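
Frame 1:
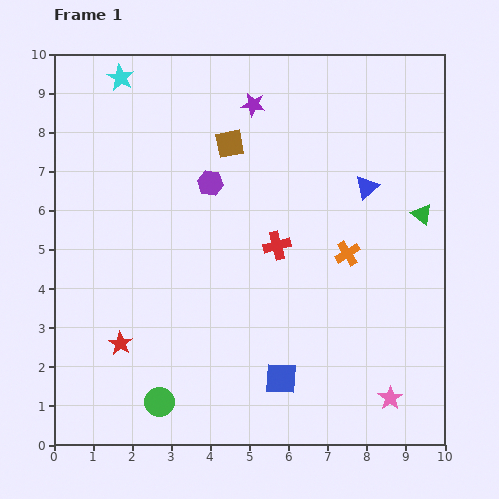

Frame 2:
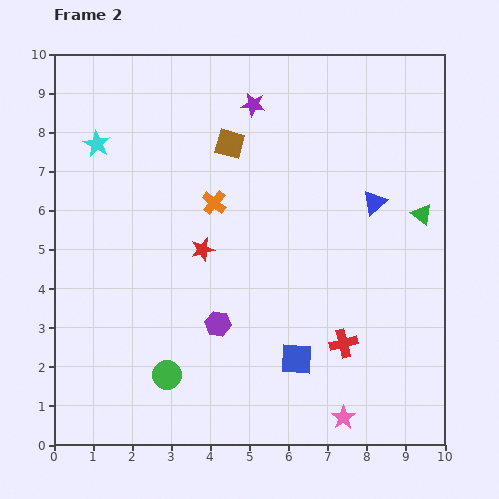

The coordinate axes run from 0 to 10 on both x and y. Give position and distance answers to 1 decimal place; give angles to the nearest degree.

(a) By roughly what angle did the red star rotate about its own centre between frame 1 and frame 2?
25° clockwise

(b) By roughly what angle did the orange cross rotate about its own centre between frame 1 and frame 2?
18° counter-clockwise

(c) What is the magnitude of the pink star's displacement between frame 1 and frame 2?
1.3

The pink star moved from (8.6, 1.2) to (7.4, 0.7), a distance of √(1.2² + 0.5²) ≈ 1.3.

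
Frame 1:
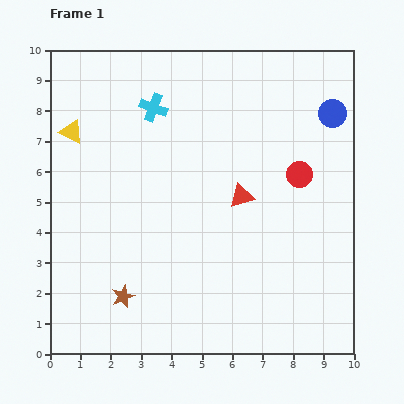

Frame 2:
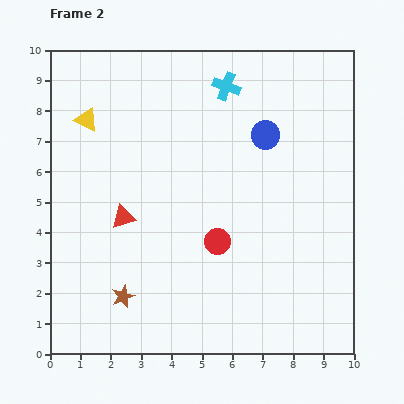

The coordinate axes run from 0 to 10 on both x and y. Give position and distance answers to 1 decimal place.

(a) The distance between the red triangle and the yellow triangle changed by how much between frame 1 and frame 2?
-2.6

Distance in frame 1: 6.0. Distance in frame 2: 3.4.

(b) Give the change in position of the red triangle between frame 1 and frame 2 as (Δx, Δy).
(-3.9, -0.7)

The red triangle was at (6.3, 5.2) in frame 1 and (2.4, 4.5) in frame 2.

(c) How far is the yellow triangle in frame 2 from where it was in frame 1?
0.6

The yellow triangle moved from (0.7, 7.3) to (1.2, 7.7), a distance of √(0.5² + 0.4²) ≈ 0.6.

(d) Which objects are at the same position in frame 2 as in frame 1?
the brown star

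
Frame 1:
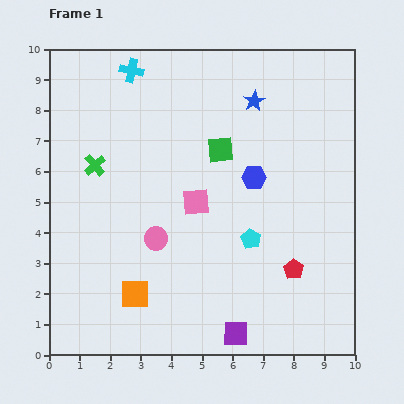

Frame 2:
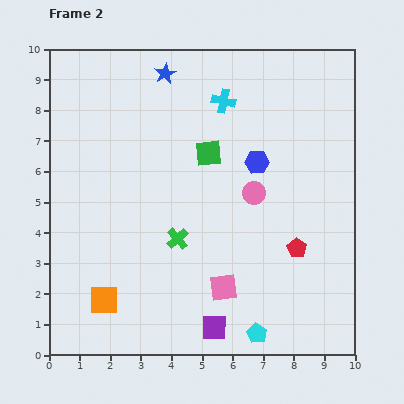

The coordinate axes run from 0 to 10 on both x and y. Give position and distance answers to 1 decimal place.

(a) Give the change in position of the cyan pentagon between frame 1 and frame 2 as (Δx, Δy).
(0.2, -3.1)

The cyan pentagon was at (6.6, 3.8) in frame 1 and (6.8, 0.7) in frame 2.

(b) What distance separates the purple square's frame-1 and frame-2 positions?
0.7

The purple square moved from (6.1, 0.7) to (5.4, 0.9), a distance of √(0.7² + 0.2²) ≈ 0.7.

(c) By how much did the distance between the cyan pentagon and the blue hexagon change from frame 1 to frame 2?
+3.6

Distance in frame 1: 2.0. Distance in frame 2: 5.6.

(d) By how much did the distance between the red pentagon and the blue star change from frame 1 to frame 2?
+1.4

Distance in frame 1: 5.7. Distance in frame 2: 7.1.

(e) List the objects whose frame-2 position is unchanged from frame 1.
none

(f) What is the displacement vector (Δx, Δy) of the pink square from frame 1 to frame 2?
(0.9, -2.8)

The pink square was at (4.8, 5.0) in frame 1 and (5.7, 2.2) in frame 2.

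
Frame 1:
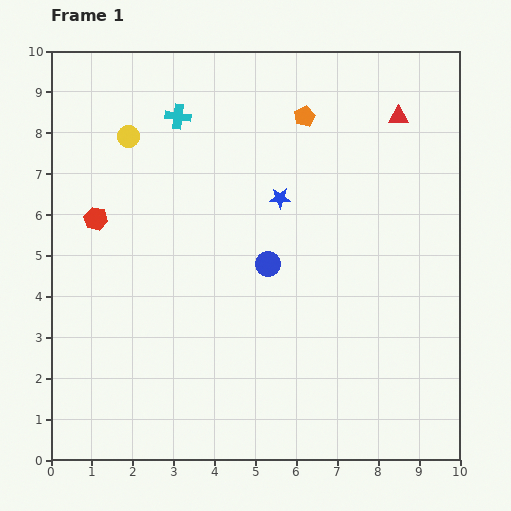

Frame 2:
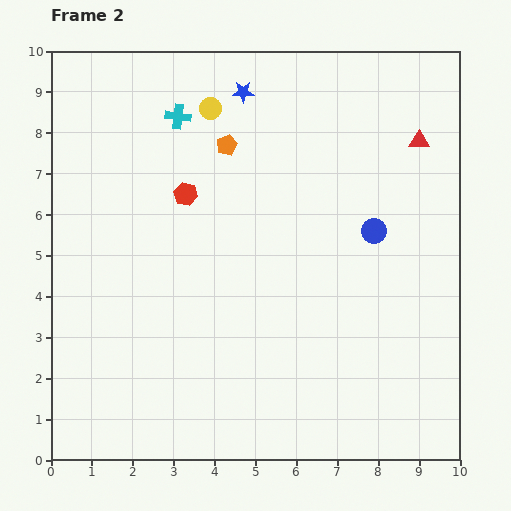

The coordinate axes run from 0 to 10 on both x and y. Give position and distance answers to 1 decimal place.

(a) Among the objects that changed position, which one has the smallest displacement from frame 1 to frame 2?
the red triangle

(moved 0.8)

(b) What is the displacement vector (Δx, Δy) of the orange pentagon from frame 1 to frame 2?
(-1.9, -0.7)

The orange pentagon was at (6.2, 8.4) in frame 1 and (4.3, 7.7) in frame 2.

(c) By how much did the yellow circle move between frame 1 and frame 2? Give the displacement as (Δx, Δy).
(2.0, 0.7)

The yellow circle was at (1.9, 7.9) in frame 1 and (3.9, 8.6) in frame 2.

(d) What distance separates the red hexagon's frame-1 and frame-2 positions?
2.3

The red hexagon moved from (1.1, 5.9) to (3.3, 6.5), a distance of √(2.2² + 0.6²) ≈ 2.3.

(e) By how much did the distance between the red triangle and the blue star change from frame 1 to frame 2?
+1.0

Distance in frame 1: 3.5. Distance in frame 2: 4.5.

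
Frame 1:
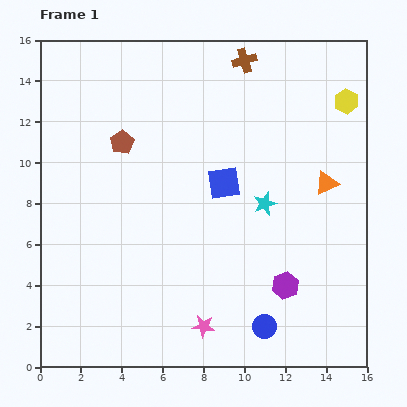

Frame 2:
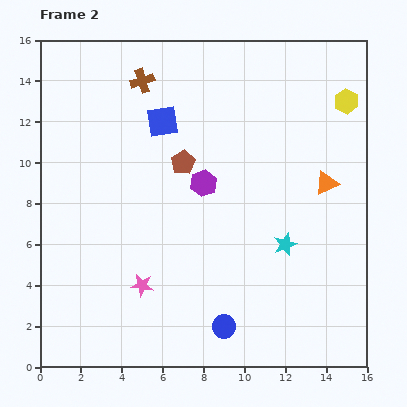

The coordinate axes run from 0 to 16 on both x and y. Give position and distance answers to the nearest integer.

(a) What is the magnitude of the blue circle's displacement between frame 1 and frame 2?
2

The blue circle moved from (11, 2) to (9, 2), a distance of √(2² + 0²) ≈ 2.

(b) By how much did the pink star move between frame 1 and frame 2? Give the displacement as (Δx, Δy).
(-3, 2)

The pink star was at (8, 2) in frame 1 and (5, 4) in frame 2.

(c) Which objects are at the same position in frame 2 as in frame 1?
the yellow hexagon, the orange triangle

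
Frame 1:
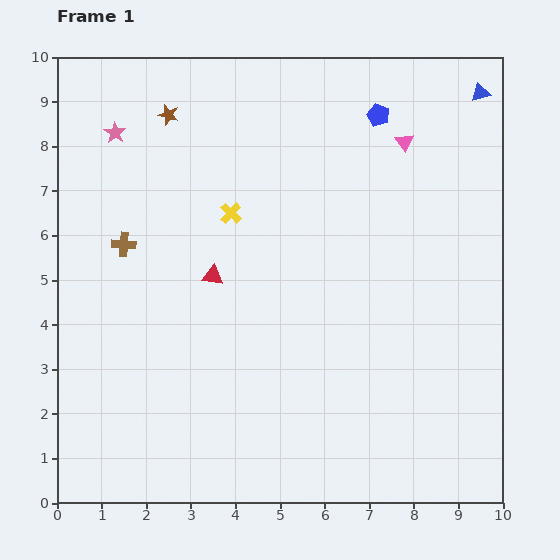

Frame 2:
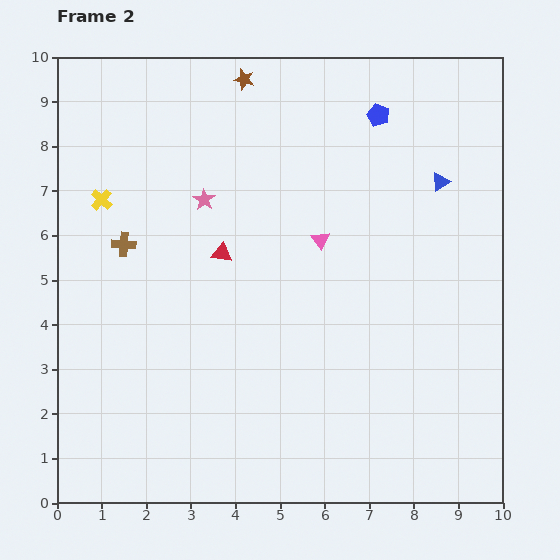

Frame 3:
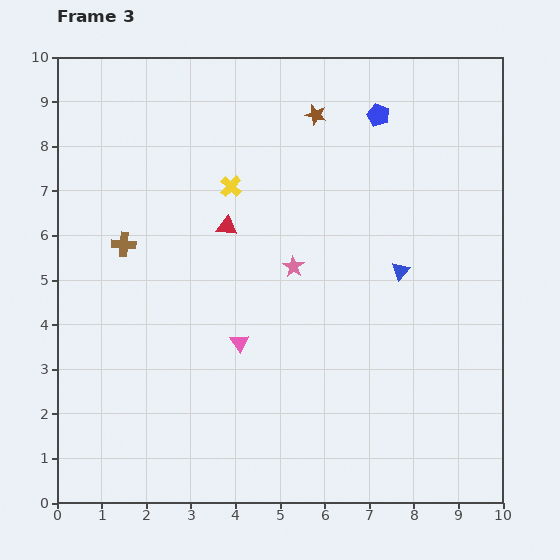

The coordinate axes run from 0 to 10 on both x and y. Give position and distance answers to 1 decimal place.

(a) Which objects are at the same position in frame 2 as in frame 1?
the brown cross, the blue pentagon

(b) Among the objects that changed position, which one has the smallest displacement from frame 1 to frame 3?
the yellow cross

(moved 0.6)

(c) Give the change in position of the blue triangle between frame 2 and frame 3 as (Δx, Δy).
(-0.9, -2.0)

The blue triangle was at (8.6, 7.2) in frame 2 and (7.7, 5.2) in frame 3.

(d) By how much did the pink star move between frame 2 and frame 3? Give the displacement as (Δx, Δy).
(2.0, -1.5)

The pink star was at (3.3, 6.8) in frame 2 and (5.3, 5.3) in frame 3.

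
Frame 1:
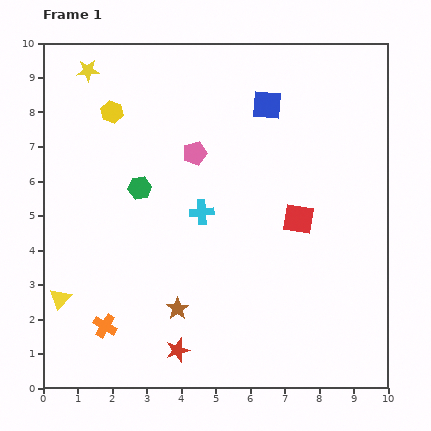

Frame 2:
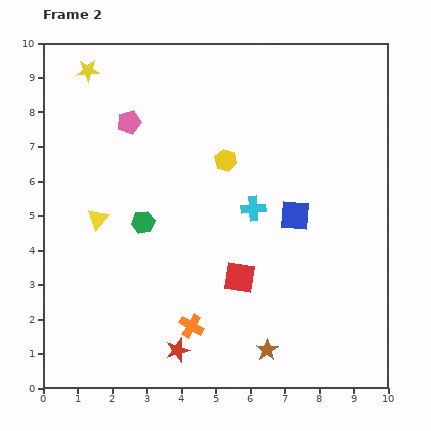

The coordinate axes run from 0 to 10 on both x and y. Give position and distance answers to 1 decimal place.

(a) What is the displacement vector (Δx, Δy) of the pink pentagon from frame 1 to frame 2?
(-1.9, 0.9)

The pink pentagon was at (4.4, 6.8) in frame 1 and (2.5, 7.7) in frame 2.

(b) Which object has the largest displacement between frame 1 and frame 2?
the yellow hexagon

(moved 3.6; next 3.3)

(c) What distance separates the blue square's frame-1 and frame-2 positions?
3.3

The blue square moved from (6.5, 8.2) to (7.3, 5.0), a distance of √(0.8² + 3.2²) ≈ 3.3.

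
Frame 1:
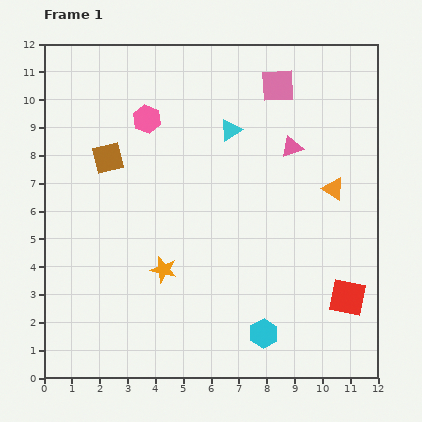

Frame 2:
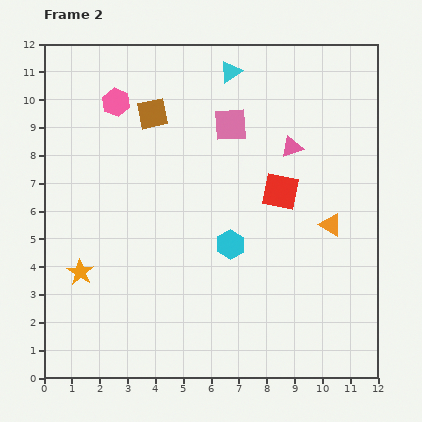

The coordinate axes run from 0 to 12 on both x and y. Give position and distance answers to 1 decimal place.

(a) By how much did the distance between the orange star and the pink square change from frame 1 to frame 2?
-0.2

Distance in frame 1: 7.8. Distance in frame 2: 7.6.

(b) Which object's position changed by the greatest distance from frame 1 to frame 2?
the red square

(moved 4.5; next 3.4)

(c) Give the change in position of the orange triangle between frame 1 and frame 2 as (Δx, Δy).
(-0.1, -1.3)

The orange triangle was at (10.4, 6.8) in frame 1 and (10.3, 5.5) in frame 2.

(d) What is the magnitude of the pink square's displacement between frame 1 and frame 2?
2.2

The pink square moved from (8.4, 10.5) to (6.7, 9.1), a distance of √(1.7² + 1.4²) ≈ 2.2.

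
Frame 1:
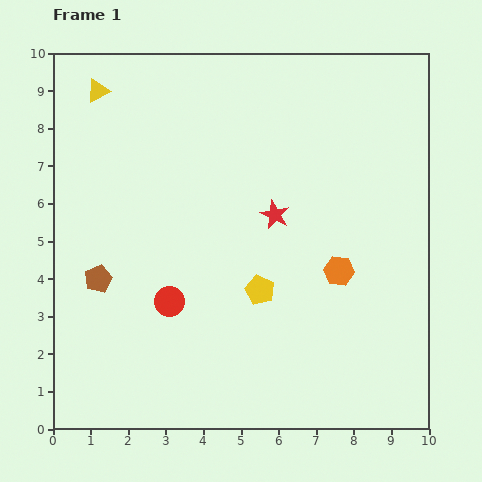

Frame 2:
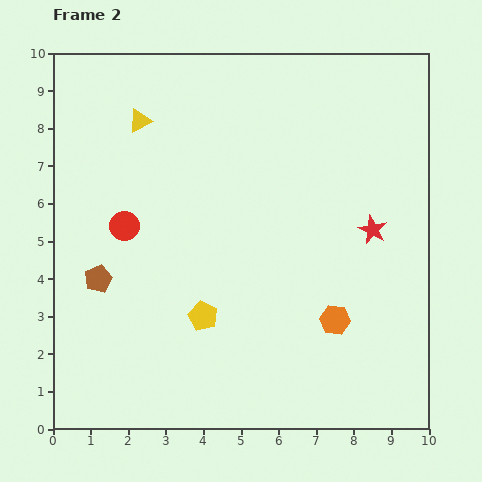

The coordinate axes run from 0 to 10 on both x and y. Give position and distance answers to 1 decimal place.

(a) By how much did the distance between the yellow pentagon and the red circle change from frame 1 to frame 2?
+0.8

Distance in frame 1: 2.4. Distance in frame 2: 3.2.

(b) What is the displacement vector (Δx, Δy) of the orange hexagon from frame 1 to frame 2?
(-0.1, -1.3)

The orange hexagon was at (7.6, 4.2) in frame 1 and (7.5, 2.9) in frame 2.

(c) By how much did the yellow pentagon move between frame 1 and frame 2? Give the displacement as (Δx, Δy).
(-1.5, -0.7)

The yellow pentagon was at (5.5, 3.7) in frame 1 and (4.0, 3.0) in frame 2.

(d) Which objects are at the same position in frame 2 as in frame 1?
the brown pentagon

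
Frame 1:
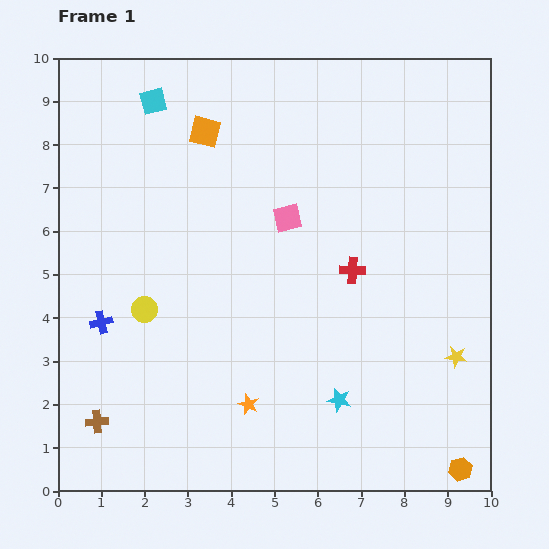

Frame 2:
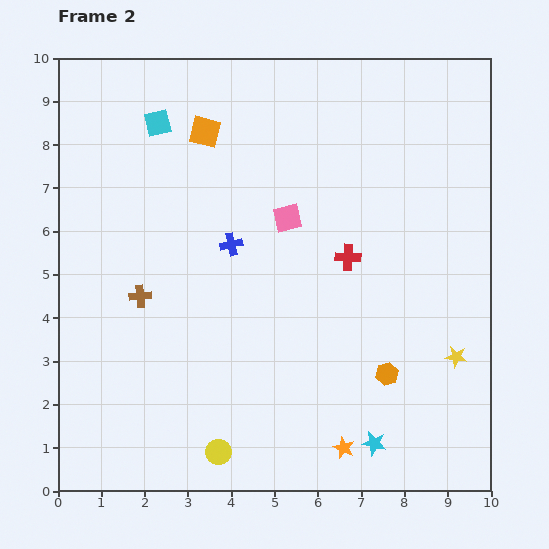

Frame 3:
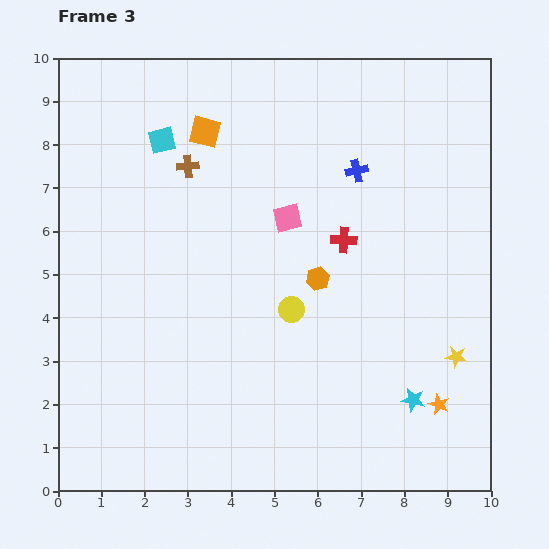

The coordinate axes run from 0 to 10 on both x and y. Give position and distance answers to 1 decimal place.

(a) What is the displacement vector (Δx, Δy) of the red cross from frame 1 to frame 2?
(-0.1, 0.3)

The red cross was at (6.8, 5.1) in frame 1 and (6.7, 5.4) in frame 2.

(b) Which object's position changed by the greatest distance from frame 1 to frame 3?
the blue cross

(moved 6.9; next 6.3)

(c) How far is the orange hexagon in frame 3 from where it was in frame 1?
5.5

The orange hexagon moved from (9.3, 0.5) to (6.0, 4.9), a distance of √(3.3² + 4.4²) ≈ 5.5.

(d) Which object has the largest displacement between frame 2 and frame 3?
the yellow circle

(moved 3.7; next 3.4)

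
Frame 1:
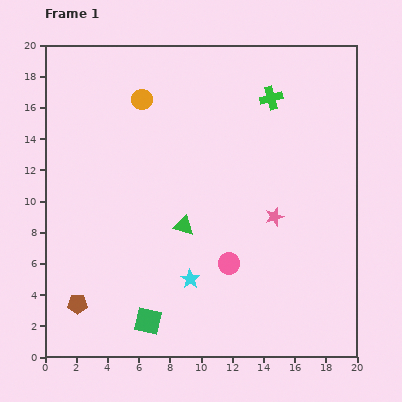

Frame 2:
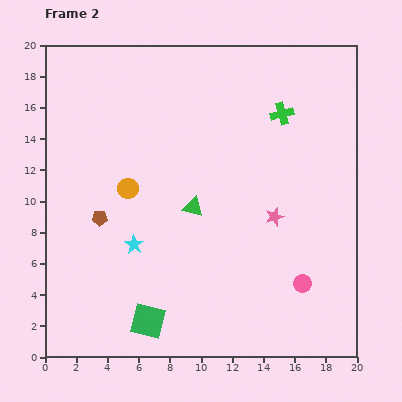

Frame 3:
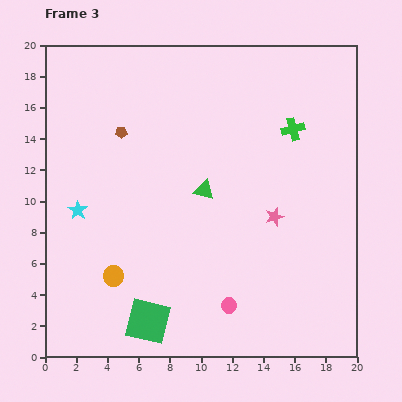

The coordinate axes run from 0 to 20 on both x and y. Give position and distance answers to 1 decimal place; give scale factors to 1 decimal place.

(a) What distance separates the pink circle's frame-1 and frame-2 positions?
4.9

The pink circle moved from (11.8, 6.0) to (16.5, 4.7), a distance of √(4.7² + 1.3²) ≈ 4.9.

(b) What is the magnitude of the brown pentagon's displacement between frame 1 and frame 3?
11.4

The brown pentagon moved from (2.1, 3.4) to (4.9, 14.4), a distance of √(2.8² + 11.0²) ≈ 11.4.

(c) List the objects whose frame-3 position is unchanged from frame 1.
the green square, the pink star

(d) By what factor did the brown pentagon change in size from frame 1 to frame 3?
0.6×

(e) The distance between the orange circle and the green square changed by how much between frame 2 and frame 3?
-5.0

Distance in frame 2: 8.6. Distance in frame 3: 3.6.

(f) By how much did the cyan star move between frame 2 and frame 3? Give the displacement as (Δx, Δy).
(-3.6, 2.2)

The cyan star was at (5.7, 7.2) in frame 2 and (2.1, 9.4) in frame 3.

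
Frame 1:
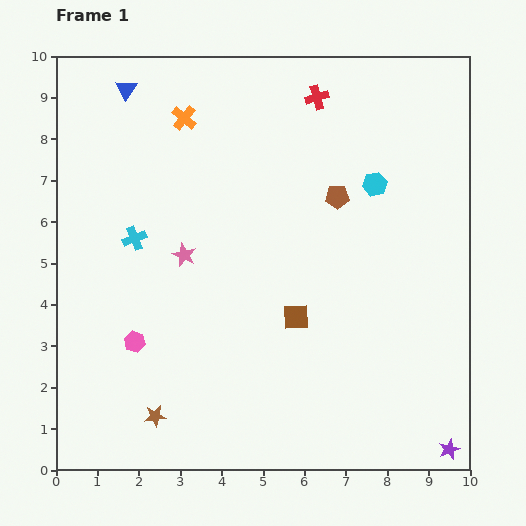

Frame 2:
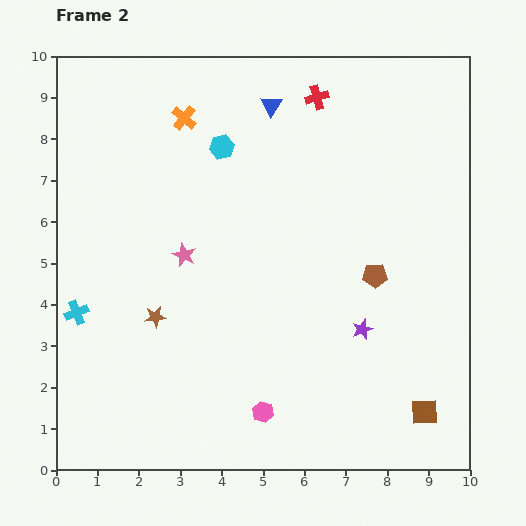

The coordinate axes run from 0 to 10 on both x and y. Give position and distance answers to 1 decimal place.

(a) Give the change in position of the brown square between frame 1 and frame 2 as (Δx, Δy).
(3.1, -2.3)

The brown square was at (5.8, 3.7) in frame 1 and (8.9, 1.4) in frame 2.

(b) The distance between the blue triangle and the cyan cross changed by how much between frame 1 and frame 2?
+3.3

Distance in frame 1: 3.6. Distance in frame 2: 6.9.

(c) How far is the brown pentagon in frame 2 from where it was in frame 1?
2.1

The brown pentagon moved from (6.8, 6.6) to (7.7, 4.7), a distance of √(0.9² + 1.9²) ≈ 2.1.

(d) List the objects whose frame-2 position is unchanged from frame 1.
the red cross, the pink star, the orange cross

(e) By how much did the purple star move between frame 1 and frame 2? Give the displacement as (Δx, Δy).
(-2.1, 2.9)

The purple star was at (9.5, 0.5) in frame 1 and (7.4, 3.4) in frame 2.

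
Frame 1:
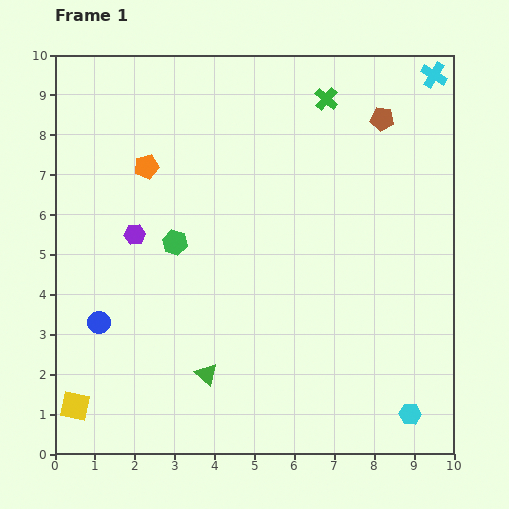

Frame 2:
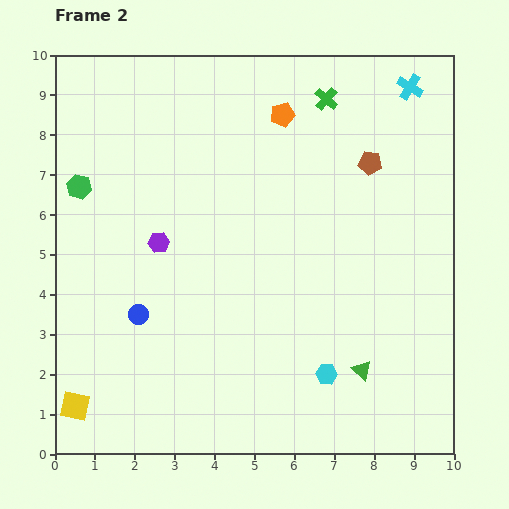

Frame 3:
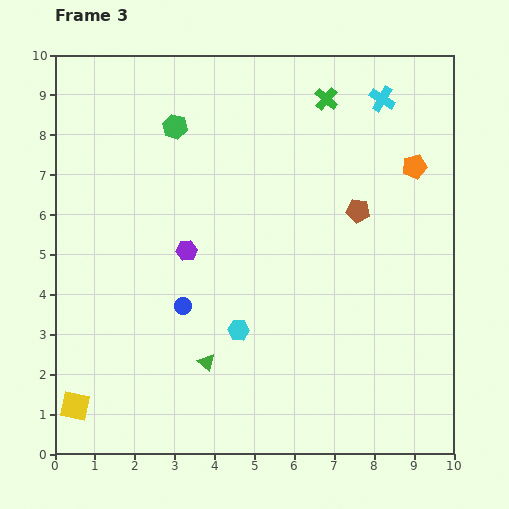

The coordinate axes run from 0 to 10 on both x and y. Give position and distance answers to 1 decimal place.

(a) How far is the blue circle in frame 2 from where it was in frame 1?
1.0

The blue circle moved from (1.1, 3.3) to (2.1, 3.5), a distance of √(1.0² + 0.2²) ≈ 1.0.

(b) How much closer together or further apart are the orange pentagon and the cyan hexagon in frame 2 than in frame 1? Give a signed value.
-2.5

Distance in frame 1: 9.1. Distance in frame 2: 6.6.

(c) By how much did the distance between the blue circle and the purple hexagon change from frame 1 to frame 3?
-1.0

Distance in frame 1: 2.4. Distance in frame 3: 1.4.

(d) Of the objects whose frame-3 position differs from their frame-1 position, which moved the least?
the green triangle

(moved 0.3)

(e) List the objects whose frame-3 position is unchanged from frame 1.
the yellow square, the green cross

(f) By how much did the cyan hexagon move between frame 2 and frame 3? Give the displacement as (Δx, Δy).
(-2.2, 1.1)

The cyan hexagon was at (6.8, 2.0) in frame 2 and (4.6, 3.1) in frame 3.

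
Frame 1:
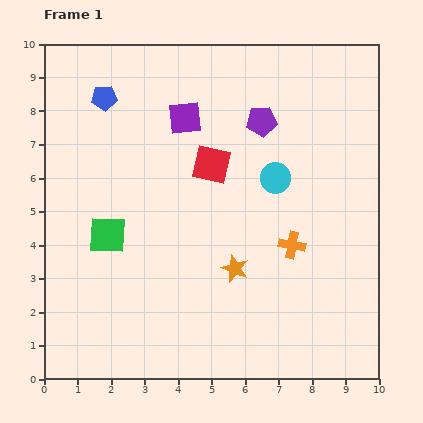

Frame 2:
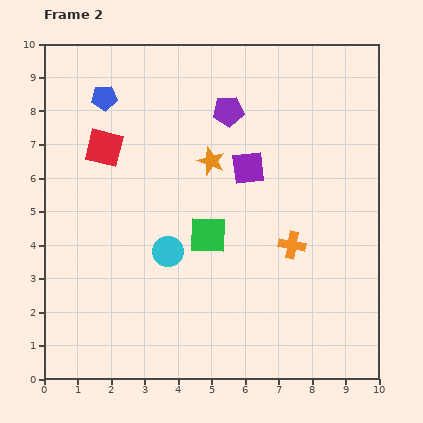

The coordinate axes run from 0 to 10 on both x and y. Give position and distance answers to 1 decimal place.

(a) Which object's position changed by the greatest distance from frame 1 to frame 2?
the cyan circle

(moved 3.9; next 3.3)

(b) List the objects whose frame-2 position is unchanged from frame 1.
the blue pentagon, the orange cross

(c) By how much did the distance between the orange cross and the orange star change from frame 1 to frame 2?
+1.7

Distance in frame 1: 1.8. Distance in frame 2: 3.5.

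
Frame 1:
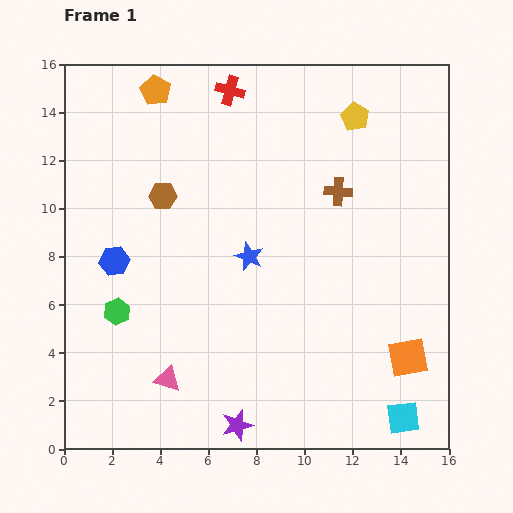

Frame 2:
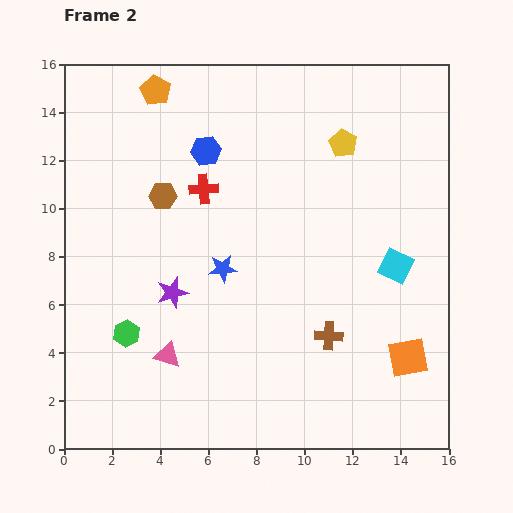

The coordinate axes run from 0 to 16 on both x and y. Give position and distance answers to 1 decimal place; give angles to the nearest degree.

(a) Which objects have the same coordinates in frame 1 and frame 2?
the brown hexagon, the orange pentagon, the orange square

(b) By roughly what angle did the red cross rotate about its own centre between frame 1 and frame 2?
20° counter-clockwise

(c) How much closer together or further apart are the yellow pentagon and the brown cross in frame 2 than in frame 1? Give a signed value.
+4.8

Distance in frame 1: 3.2. Distance in frame 2: 8.0.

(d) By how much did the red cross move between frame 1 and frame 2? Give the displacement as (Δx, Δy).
(-1.1, -4.1)

The red cross was at (6.9, 14.9) in frame 1 and (5.8, 10.8) in frame 2.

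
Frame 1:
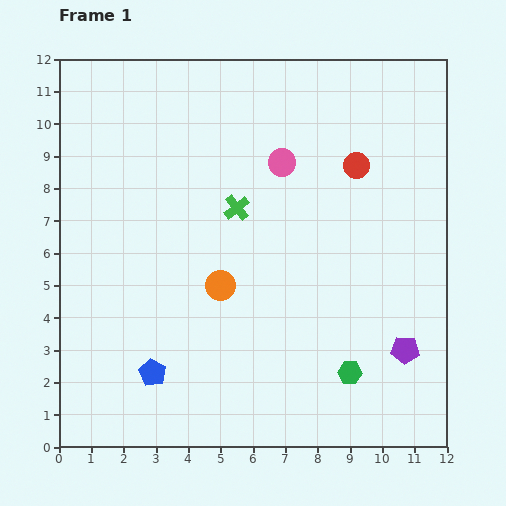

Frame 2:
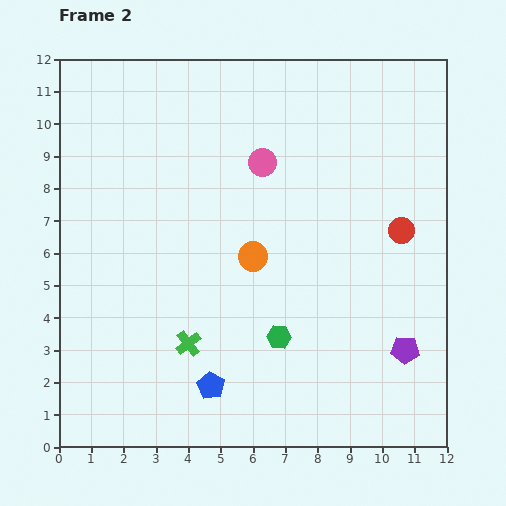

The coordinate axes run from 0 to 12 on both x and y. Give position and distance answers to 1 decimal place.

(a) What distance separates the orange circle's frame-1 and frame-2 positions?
1.3

The orange circle moved from (5.0, 5.0) to (6.0, 5.9), a distance of √(1.0² + 0.9²) ≈ 1.3.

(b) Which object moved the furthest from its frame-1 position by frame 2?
the green cross

(moved 4.5; next 2.5)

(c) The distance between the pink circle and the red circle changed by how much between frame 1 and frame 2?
+2.5

Distance in frame 1: 2.3. Distance in frame 2: 4.8.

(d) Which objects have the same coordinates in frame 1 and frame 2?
the purple pentagon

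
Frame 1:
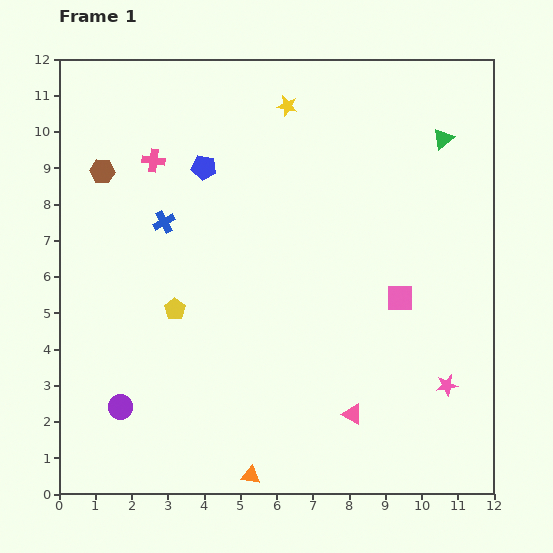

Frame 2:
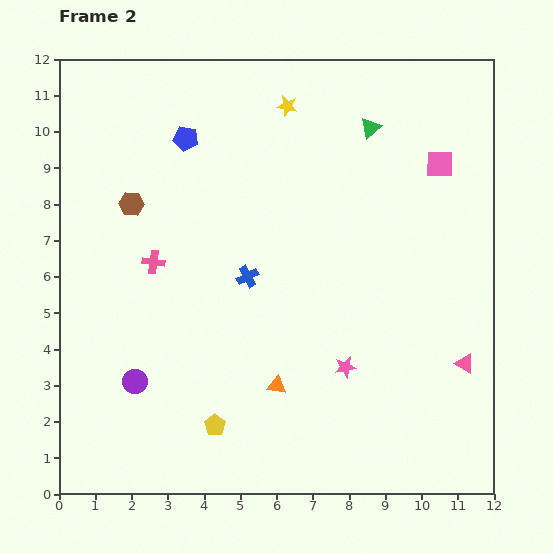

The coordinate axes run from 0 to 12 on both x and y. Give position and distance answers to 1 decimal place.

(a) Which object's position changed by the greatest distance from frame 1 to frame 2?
the pink square

(moved 3.9; next 3.4)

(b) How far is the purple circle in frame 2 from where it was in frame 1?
0.8

The purple circle moved from (1.7, 2.4) to (2.1, 3.1), a distance of √(0.4² + 0.7²) ≈ 0.8.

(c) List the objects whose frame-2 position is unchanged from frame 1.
the yellow star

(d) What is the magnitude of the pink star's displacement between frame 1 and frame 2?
2.8

The pink star moved from (10.7, 3.0) to (7.9, 3.5), a distance of √(2.8² + 0.5²) ≈ 2.8.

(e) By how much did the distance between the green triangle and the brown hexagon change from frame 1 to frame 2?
-2.5

Distance in frame 1: 9.4. Distance in frame 2: 6.9.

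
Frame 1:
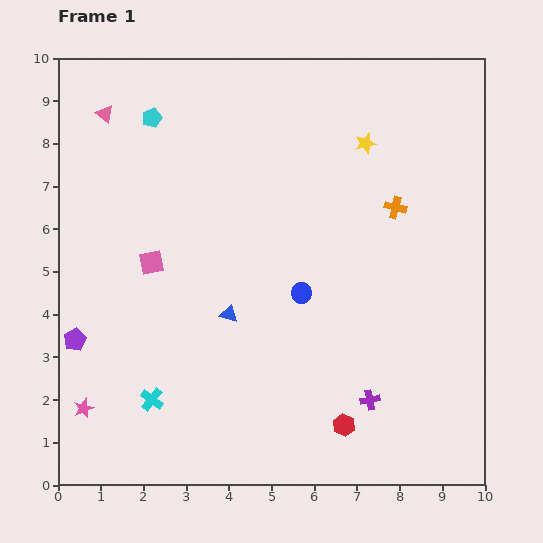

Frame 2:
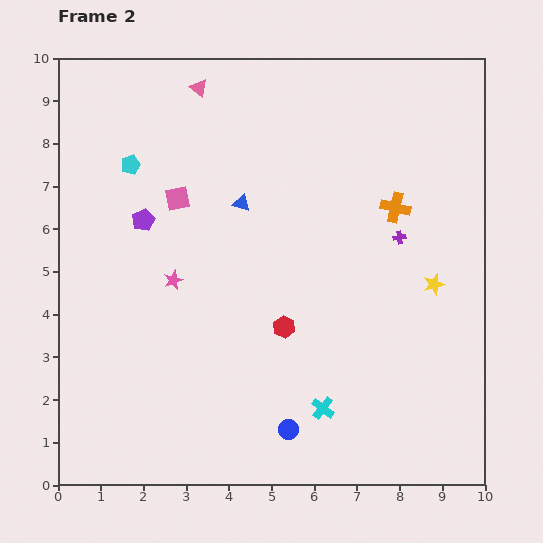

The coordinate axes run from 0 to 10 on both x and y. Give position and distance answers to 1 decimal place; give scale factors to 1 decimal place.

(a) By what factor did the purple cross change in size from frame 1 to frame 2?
0.7×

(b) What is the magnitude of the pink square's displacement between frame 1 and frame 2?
1.6

The pink square moved from (2.2, 5.2) to (2.8, 6.7), a distance of √(0.6² + 1.5²) ≈ 1.6.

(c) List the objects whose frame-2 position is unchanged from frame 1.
the orange cross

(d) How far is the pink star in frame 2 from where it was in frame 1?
3.7

The pink star moved from (0.6, 1.8) to (2.7, 4.8), a distance of √(2.1² + 3.0²) ≈ 3.7.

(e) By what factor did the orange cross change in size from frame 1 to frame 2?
1.3×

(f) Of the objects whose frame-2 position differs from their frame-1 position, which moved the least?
the cyan pentagon

(moved 1.2)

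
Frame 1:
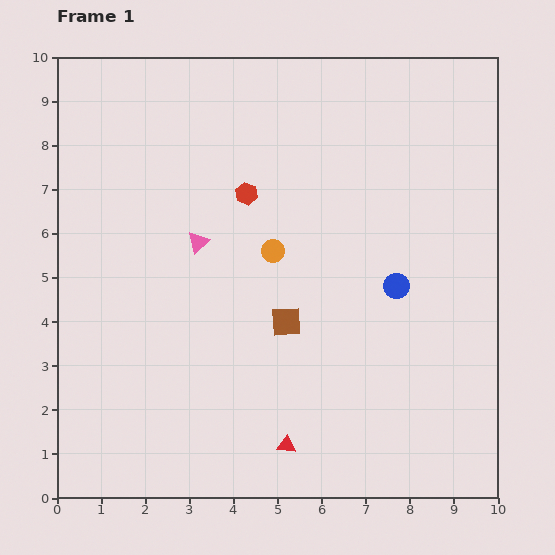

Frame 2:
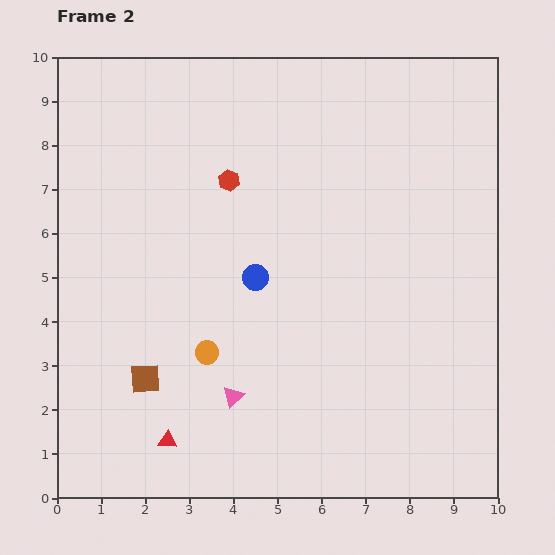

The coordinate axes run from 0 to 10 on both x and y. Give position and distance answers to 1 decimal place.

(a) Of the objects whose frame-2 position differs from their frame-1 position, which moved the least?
the red hexagon

(moved 0.5)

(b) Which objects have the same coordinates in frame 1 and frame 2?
none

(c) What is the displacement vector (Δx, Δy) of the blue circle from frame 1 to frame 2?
(-3.2, 0.2)

The blue circle was at (7.7, 4.8) in frame 1 and (4.5, 5.0) in frame 2.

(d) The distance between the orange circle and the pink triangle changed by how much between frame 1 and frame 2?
-0.5

Distance in frame 1: 1.7. Distance in frame 2: 1.2.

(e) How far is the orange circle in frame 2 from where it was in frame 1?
2.7

The orange circle moved from (4.9, 5.6) to (3.4, 3.3), a distance of √(1.5² + 2.3²) ≈ 2.7.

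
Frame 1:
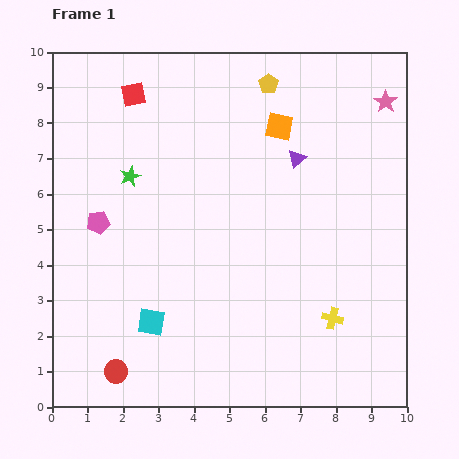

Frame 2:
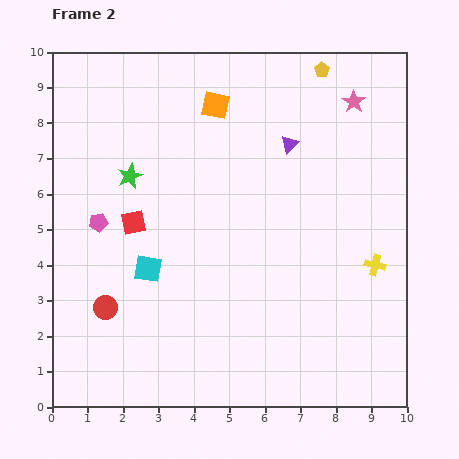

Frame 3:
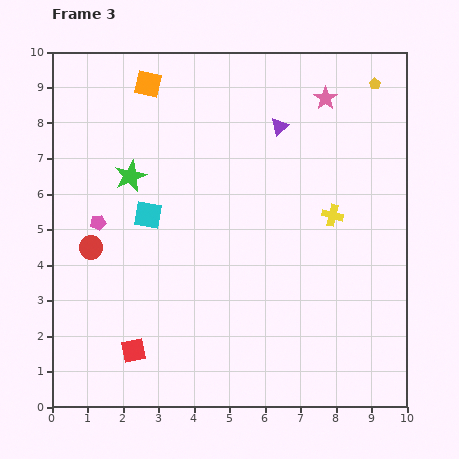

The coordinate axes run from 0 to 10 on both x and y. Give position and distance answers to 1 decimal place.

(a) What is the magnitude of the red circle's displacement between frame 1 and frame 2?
1.8

The red circle moved from (1.8, 1.0) to (1.5, 2.8), a distance of √(0.3² + 1.8²) ≈ 1.8.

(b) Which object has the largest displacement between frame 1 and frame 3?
the red square

(moved 7.2; next 3.9)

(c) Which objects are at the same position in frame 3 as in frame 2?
the pink pentagon, the green star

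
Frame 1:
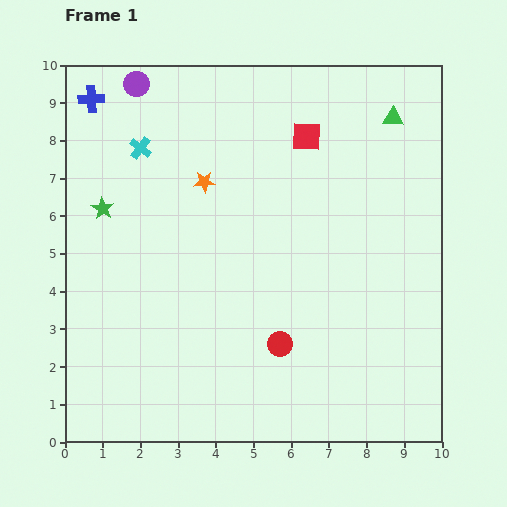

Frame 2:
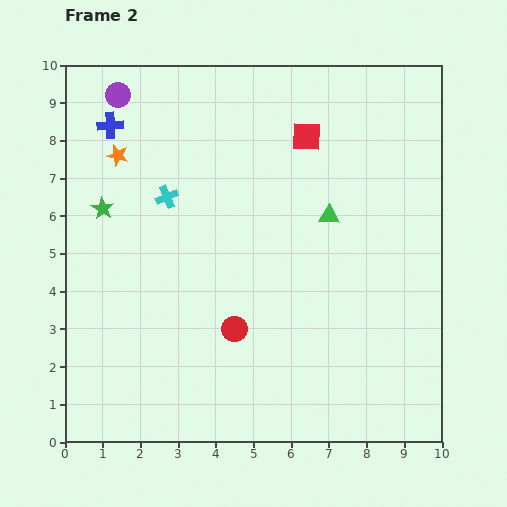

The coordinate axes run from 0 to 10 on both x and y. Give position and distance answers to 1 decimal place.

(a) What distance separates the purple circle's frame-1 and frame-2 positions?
0.6

The purple circle moved from (1.9, 9.5) to (1.4, 9.2), a distance of √(0.5² + 0.3²) ≈ 0.6.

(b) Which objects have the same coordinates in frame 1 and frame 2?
the red square, the green star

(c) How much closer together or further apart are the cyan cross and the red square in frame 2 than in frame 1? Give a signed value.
-0.4

Distance in frame 1: 4.4. Distance in frame 2: 4.0.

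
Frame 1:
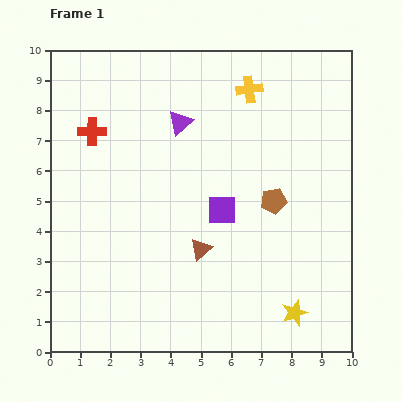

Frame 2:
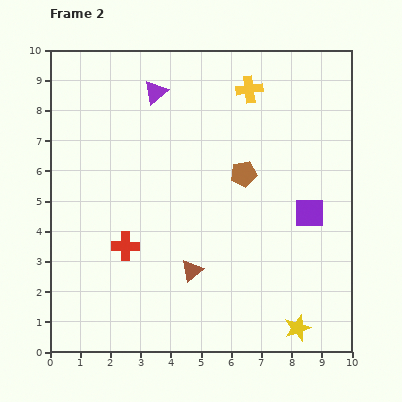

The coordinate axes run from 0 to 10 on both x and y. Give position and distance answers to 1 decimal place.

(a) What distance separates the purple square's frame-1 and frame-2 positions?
2.9

The purple square moved from (5.7, 4.7) to (8.6, 4.6), a distance of √(2.9² + 0.1²) ≈ 2.9.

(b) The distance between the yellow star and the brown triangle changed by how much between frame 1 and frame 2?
+0.3

Distance in frame 1: 3.7. Distance in frame 2: 4.0.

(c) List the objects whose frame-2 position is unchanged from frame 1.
the yellow cross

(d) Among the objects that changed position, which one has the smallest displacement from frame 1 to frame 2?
the yellow star

(moved 0.5)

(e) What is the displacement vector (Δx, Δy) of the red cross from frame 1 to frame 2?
(1.1, -3.8)

The red cross was at (1.4, 7.3) in frame 1 and (2.5, 3.5) in frame 2.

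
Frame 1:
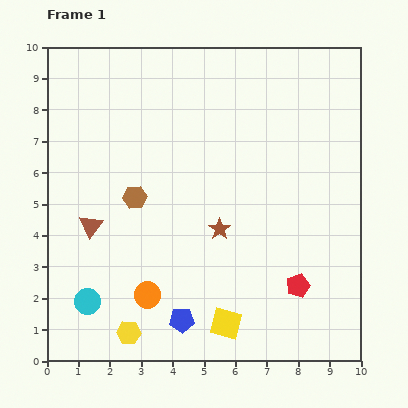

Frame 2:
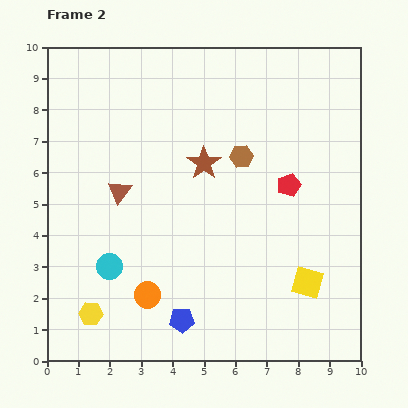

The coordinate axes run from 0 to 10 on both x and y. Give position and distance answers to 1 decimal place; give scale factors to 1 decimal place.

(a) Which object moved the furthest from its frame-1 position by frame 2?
the brown hexagon

(moved 3.6; next 3.2)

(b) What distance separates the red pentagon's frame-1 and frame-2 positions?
3.2

The red pentagon moved from (8.0, 2.4) to (7.7, 5.6), a distance of √(0.3² + 3.2²) ≈ 3.2.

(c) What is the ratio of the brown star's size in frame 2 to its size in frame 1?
1.5×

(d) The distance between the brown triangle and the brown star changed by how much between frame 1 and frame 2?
-1.3

Distance in frame 1: 4.1. Distance in frame 2: 2.8.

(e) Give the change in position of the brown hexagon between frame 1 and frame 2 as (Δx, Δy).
(3.4, 1.3)

The brown hexagon was at (2.8, 5.2) in frame 1 and (6.2, 6.5) in frame 2.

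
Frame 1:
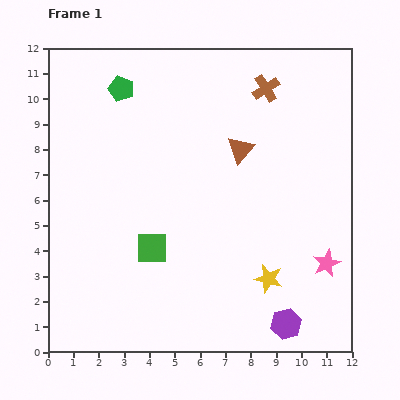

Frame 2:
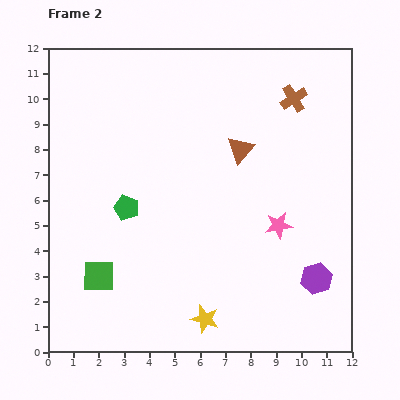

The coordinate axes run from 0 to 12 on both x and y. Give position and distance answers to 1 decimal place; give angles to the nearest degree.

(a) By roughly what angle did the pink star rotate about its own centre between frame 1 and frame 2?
15° clockwise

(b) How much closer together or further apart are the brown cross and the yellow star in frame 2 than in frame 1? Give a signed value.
+1.9

Distance in frame 1: 7.5. Distance in frame 2: 9.4.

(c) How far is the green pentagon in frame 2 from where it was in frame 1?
4.7

The green pentagon moved from (2.9, 10.4) to (3.1, 5.7), a distance of √(0.2² + 4.7²) ≈ 4.7.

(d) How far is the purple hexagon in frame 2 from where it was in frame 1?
2.2

The purple hexagon moved from (9.4, 1.1) to (10.6, 2.9), a distance of √(1.2² + 1.8²) ≈ 2.2.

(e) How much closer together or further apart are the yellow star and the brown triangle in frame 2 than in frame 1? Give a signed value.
+1.6

Distance in frame 1: 5.2. Distance in frame 2: 6.8.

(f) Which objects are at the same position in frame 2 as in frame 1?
the brown triangle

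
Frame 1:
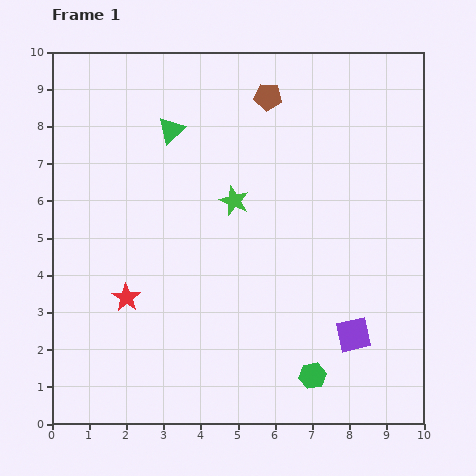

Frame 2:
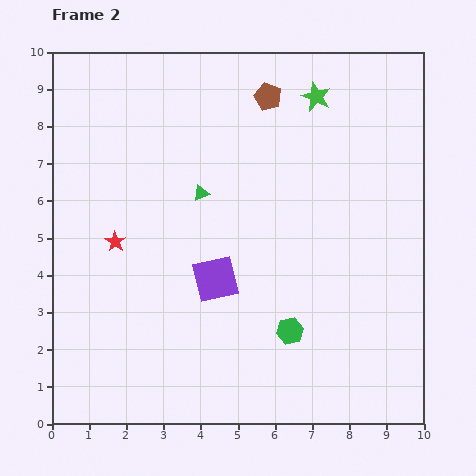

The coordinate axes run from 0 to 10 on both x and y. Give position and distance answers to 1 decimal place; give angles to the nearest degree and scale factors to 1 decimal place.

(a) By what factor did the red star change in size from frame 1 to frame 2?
0.7×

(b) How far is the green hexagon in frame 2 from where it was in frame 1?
1.3

The green hexagon moved from (7.0, 1.3) to (6.4, 2.5), a distance of √(0.6² + 1.2²) ≈ 1.3.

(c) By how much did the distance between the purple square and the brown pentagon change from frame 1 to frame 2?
-1.7

Distance in frame 1: 6.8. Distance in frame 2: 5.1.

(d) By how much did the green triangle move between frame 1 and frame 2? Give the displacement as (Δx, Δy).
(0.8, -1.7)

The green triangle was at (3.2, 7.9) in frame 1 and (4.0, 6.2) in frame 2.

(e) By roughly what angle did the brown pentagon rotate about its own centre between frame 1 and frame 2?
17° clockwise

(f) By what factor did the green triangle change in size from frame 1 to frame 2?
0.6×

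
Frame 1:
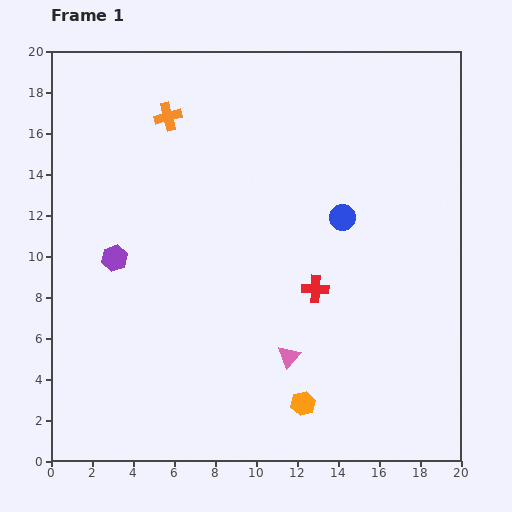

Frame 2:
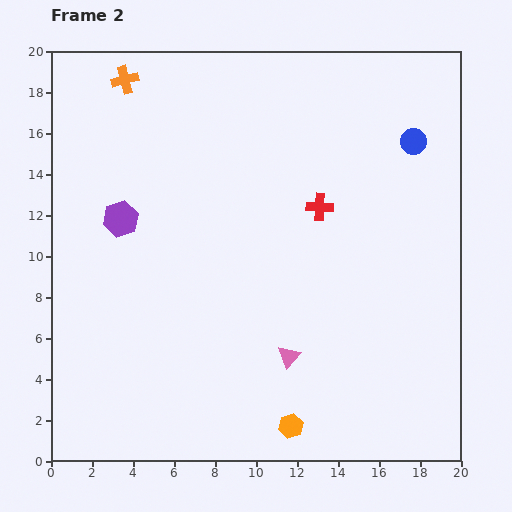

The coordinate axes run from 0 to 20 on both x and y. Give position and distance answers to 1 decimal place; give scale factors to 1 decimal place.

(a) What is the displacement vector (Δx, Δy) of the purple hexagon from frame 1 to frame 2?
(0.3, 1.9)

The purple hexagon was at (3.1, 9.9) in frame 1 and (3.4, 11.8) in frame 2.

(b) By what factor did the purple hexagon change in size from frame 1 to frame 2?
1.4×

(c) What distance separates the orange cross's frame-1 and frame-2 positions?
2.8

The orange cross moved from (5.7, 16.8) to (3.6, 18.6), a distance of √(2.1² + 1.8²) ≈ 2.8.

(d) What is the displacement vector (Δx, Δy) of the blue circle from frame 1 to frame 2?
(3.5, 3.7)

The blue circle was at (14.2, 11.9) in frame 1 and (17.7, 15.6) in frame 2.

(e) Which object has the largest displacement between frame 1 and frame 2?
the blue circle

(moved 5.1; next 4.0)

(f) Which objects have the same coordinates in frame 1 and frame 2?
the pink triangle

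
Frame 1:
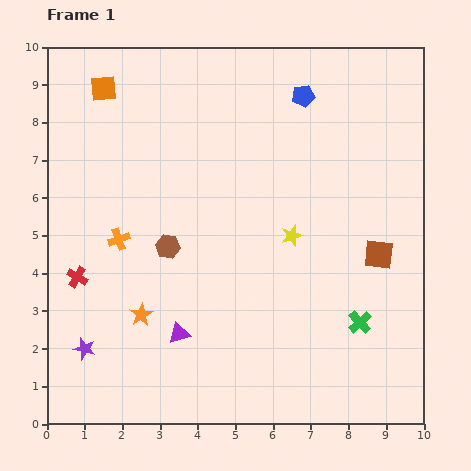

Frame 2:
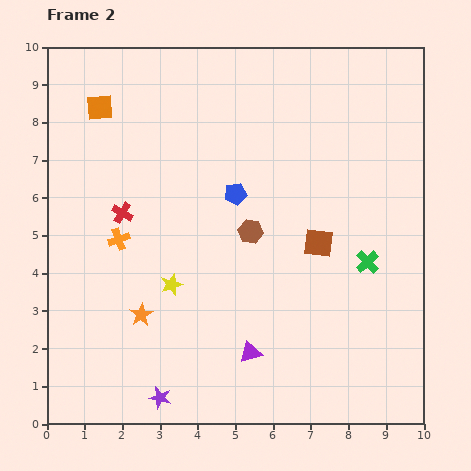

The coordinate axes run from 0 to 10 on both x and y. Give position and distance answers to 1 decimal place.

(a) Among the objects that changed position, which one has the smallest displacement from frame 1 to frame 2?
the orange square

(moved 0.5)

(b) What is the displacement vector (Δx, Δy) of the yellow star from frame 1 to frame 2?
(-3.2, -1.3)

The yellow star was at (6.5, 5.0) in frame 1 and (3.3, 3.7) in frame 2.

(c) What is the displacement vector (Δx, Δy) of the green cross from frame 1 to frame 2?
(0.2, 1.6)

The green cross was at (8.3, 2.7) in frame 1 and (8.5, 4.3) in frame 2.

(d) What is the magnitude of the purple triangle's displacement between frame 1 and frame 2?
2.0

The purple triangle moved from (3.5, 2.4) to (5.4, 1.9), a distance of √(1.9² + 0.5²) ≈ 2.0.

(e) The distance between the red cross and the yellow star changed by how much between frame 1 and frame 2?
-3.5

Distance in frame 1: 5.8. Distance in frame 2: 2.3.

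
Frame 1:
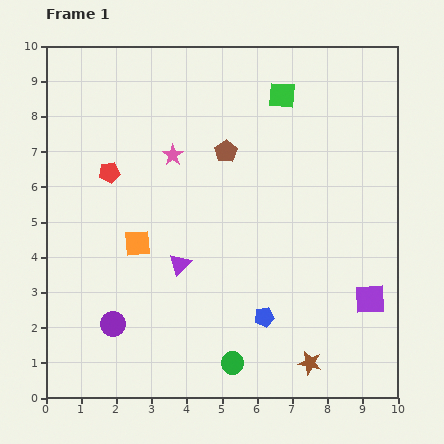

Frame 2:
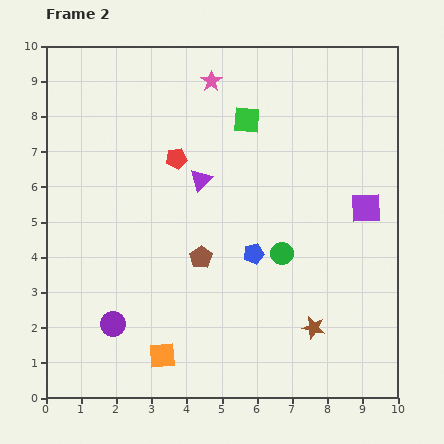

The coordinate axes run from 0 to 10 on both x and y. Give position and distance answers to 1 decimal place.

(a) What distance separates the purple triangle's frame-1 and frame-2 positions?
2.5

The purple triangle moved from (3.8, 3.8) to (4.4, 6.2), a distance of √(0.6² + 2.4²) ≈ 2.5.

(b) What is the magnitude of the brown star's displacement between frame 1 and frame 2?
1.0

The brown star moved from (7.5, 1.0) to (7.6, 2.0), a distance of √(0.1² + 1.0²) ≈ 1.0.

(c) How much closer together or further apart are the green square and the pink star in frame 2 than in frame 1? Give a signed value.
-2.0

Distance in frame 1: 3.5. Distance in frame 2: 1.5.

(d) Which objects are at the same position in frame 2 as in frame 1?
the purple circle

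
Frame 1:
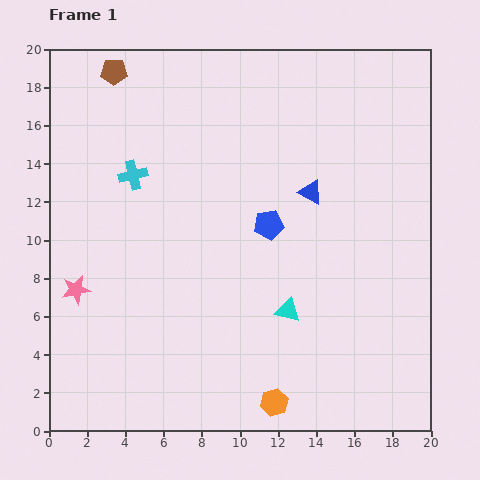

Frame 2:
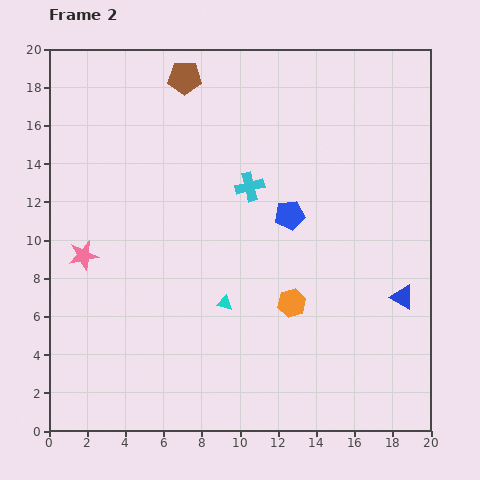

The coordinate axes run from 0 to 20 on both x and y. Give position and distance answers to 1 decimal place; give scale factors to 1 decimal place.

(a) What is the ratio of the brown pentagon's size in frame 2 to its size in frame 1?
1.3×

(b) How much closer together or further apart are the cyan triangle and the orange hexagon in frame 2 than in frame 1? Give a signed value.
-1.4

Distance in frame 1: 4.9. Distance in frame 2: 3.5.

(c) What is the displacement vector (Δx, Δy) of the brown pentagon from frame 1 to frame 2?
(3.7, -0.3)

The brown pentagon was at (3.4, 18.8) in frame 1 and (7.1, 18.5) in frame 2.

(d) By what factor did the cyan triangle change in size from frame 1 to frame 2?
0.6×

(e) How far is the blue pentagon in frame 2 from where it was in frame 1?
1.2

The blue pentagon moved from (11.5, 10.8) to (12.6, 11.3), a distance of √(1.1² + 0.5²) ≈ 1.2.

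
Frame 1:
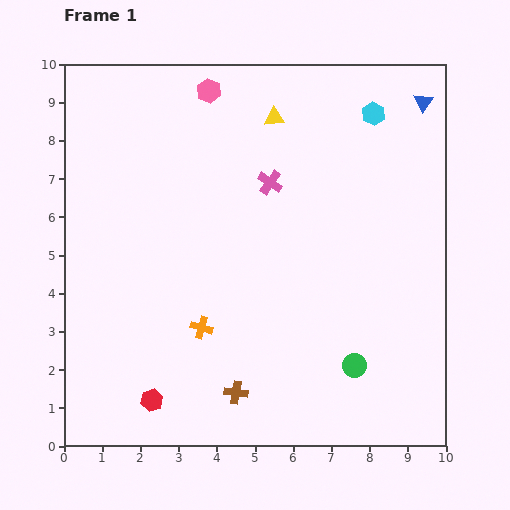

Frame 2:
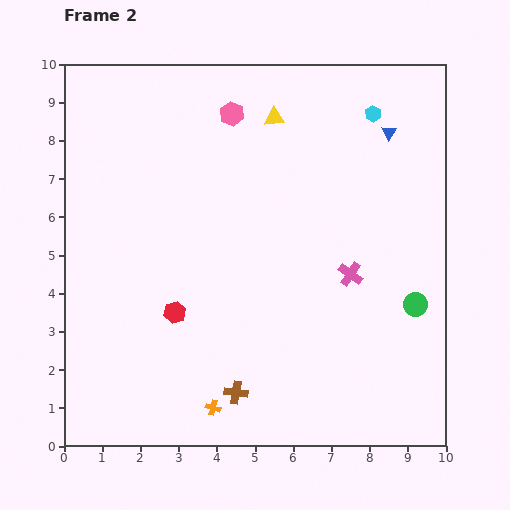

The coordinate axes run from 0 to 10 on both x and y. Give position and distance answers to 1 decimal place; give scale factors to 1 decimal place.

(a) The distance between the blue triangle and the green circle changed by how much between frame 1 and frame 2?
-2.5

Distance in frame 1: 7.1. Distance in frame 2: 4.6.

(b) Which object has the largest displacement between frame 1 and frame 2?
the pink cross

(moved 3.2; next 2.4)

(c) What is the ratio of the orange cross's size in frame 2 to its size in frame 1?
0.7×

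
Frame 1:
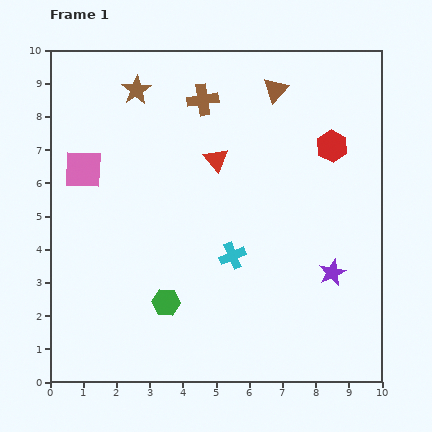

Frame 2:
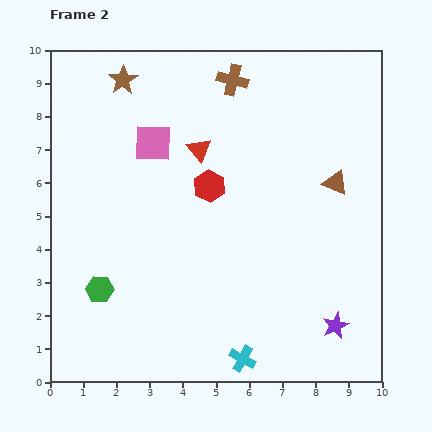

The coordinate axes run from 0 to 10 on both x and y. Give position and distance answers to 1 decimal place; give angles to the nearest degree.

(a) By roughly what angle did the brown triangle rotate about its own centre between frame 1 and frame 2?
49° counter-clockwise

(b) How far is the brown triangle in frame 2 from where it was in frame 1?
3.3

The brown triangle moved from (6.8, 8.8) to (8.6, 6.0), a distance of √(1.8² + 2.8²) ≈ 3.3.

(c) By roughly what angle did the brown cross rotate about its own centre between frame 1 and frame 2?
23° clockwise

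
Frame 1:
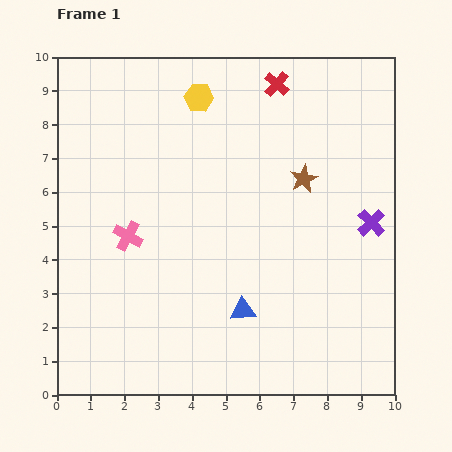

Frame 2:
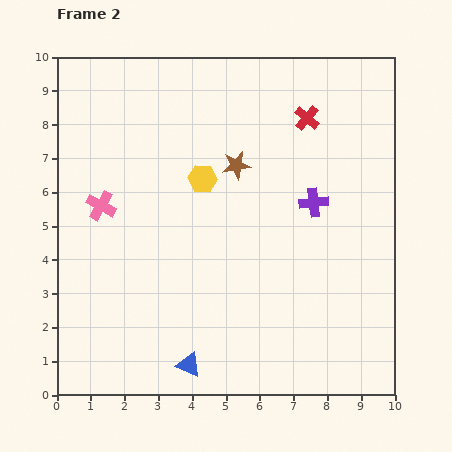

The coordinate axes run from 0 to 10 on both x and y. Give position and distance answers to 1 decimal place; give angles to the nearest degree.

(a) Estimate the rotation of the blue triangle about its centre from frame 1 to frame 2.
28° clockwise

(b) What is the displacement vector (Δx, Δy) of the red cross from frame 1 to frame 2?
(0.9, -1.0)

The red cross was at (6.5, 9.2) in frame 1 and (7.4, 8.2) in frame 2.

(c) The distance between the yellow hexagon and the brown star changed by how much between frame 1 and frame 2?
-2.8

Distance in frame 1: 3.9. Distance in frame 2: 1.1.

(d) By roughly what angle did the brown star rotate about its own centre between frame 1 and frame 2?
18° clockwise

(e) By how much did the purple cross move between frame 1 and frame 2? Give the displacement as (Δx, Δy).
(-1.7, 0.6)

The purple cross was at (9.3, 5.1) in frame 1 and (7.6, 5.7) in frame 2.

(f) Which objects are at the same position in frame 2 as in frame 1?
none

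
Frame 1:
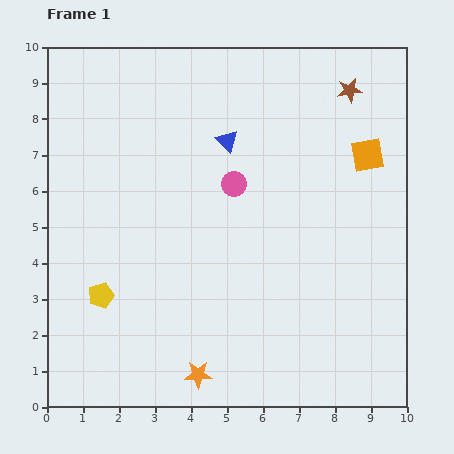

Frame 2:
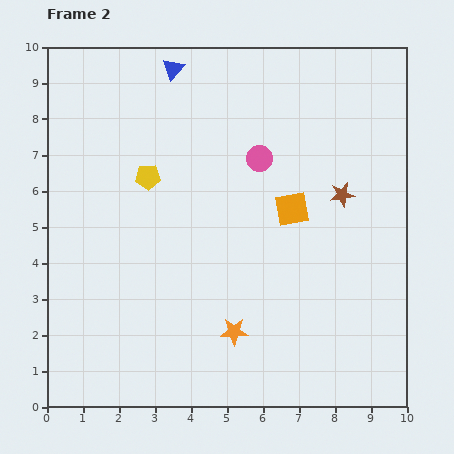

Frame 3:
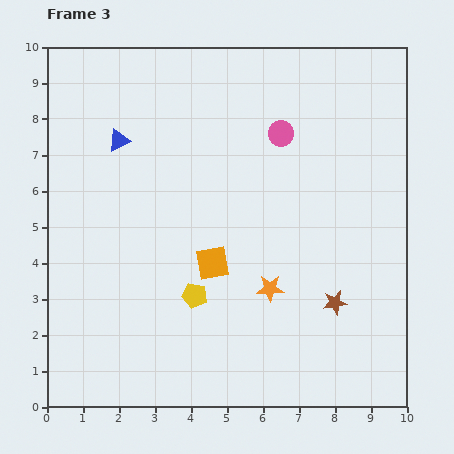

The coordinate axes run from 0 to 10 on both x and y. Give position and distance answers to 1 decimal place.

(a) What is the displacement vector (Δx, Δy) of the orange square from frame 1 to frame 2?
(-2.1, -1.5)

The orange square was at (8.9, 7.0) in frame 1 and (6.8, 5.5) in frame 2.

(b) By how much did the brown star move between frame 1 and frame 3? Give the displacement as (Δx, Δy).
(-0.4, -5.9)

The brown star was at (8.4, 8.8) in frame 1 and (8.0, 2.9) in frame 3.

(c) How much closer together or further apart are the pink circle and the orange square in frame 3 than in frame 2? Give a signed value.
+2.4

Distance in frame 2: 1.7. Distance in frame 3: 4.1.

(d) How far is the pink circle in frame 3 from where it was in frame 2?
0.9

The pink circle moved from (5.9, 6.9) to (6.5, 7.6), a distance of √(0.6² + 0.7²) ≈ 0.9.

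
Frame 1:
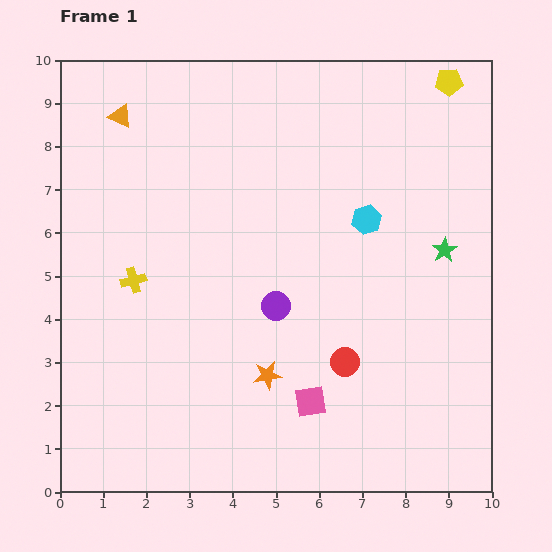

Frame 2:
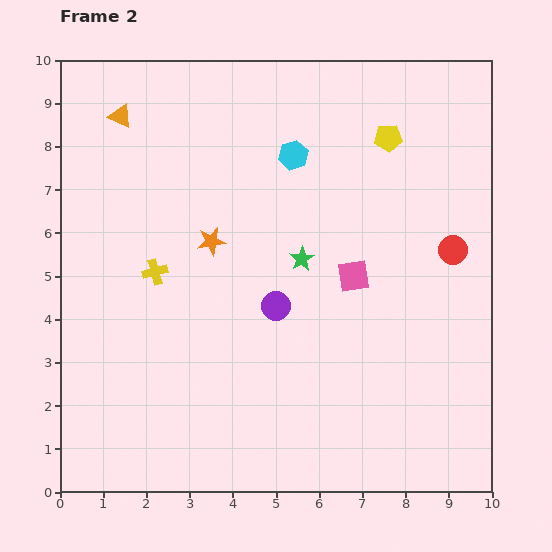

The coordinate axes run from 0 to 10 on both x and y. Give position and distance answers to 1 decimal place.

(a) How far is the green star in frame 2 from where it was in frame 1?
3.3

The green star moved from (8.9, 5.6) to (5.6, 5.4), a distance of √(3.3² + 0.2²) ≈ 3.3.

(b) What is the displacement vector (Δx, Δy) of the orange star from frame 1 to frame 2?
(-1.3, 3.1)

The orange star was at (4.8, 2.7) in frame 1 and (3.5, 5.8) in frame 2.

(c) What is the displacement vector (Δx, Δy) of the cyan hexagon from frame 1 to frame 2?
(-1.7, 1.5)

The cyan hexagon was at (7.1, 6.3) in frame 1 and (5.4, 7.8) in frame 2.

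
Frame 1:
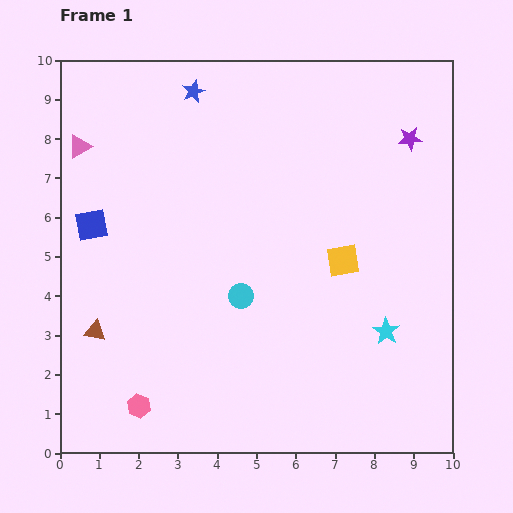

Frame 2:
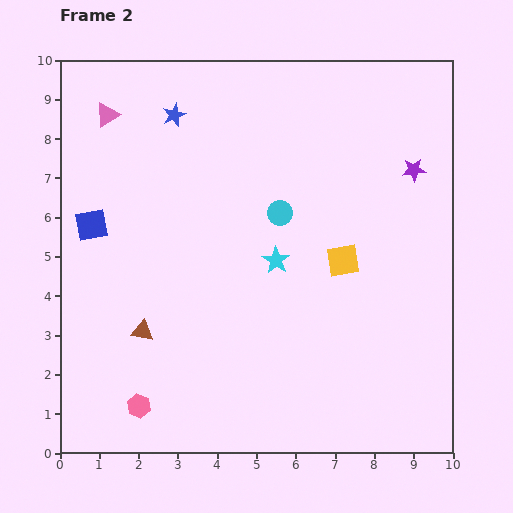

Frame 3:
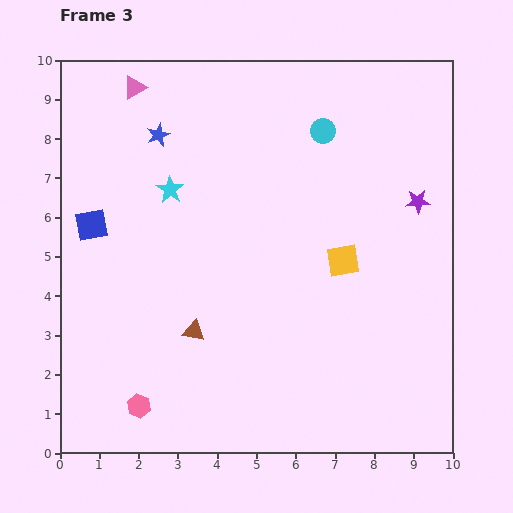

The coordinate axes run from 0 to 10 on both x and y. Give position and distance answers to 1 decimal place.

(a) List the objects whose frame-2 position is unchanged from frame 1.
the pink hexagon, the yellow square, the blue square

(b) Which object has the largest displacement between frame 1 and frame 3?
the cyan star

(moved 6.6; next 4.7)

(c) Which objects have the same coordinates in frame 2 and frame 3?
the pink hexagon, the yellow square, the blue square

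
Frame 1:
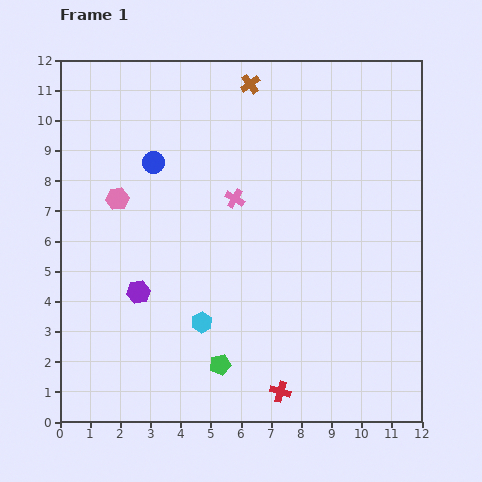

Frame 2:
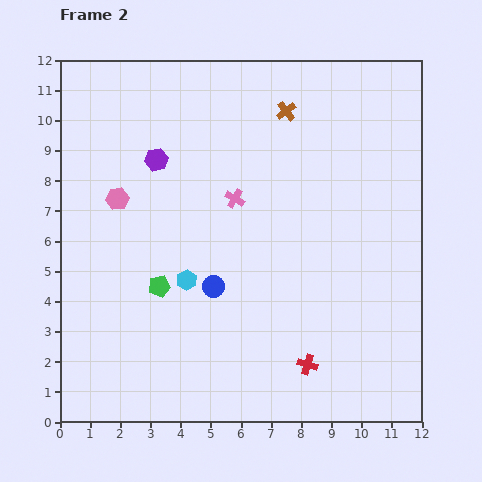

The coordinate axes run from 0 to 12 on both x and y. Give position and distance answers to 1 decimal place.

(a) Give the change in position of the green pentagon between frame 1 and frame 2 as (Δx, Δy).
(-2.0, 2.6)

The green pentagon was at (5.3, 1.9) in frame 1 and (3.3, 4.5) in frame 2.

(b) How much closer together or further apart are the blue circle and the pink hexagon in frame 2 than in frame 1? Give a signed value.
+2.6

Distance in frame 1: 1.7. Distance in frame 2: 4.3.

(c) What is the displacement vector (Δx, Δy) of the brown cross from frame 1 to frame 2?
(1.2, -0.9)

The brown cross was at (6.3, 11.2) in frame 1 and (7.5, 10.3) in frame 2.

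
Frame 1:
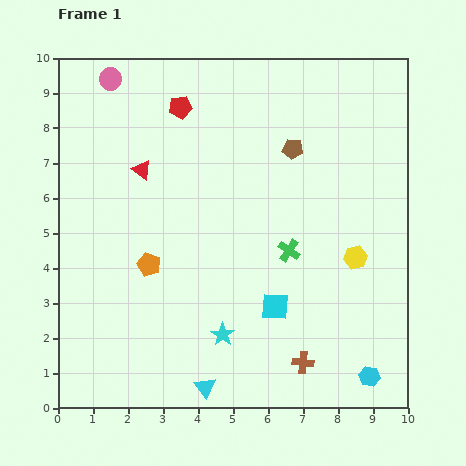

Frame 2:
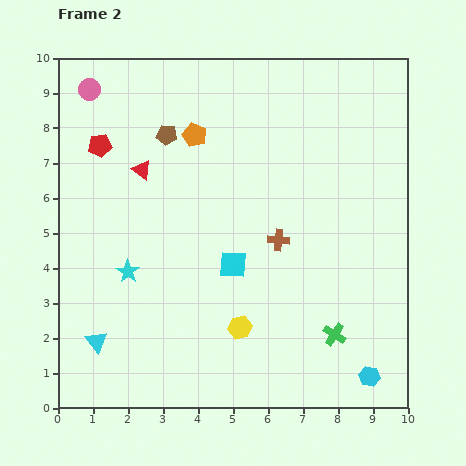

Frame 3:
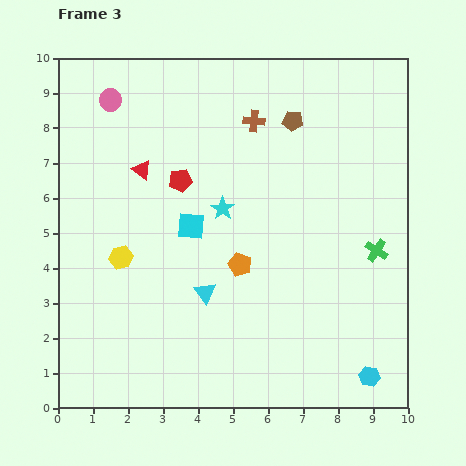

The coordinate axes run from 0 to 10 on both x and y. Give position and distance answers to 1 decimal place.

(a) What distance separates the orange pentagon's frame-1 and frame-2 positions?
3.9

The orange pentagon moved from (2.6, 4.1) to (3.9, 7.8), a distance of √(1.3² + 3.7²) ≈ 3.9.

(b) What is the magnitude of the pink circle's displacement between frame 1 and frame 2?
0.7

The pink circle moved from (1.5, 9.4) to (0.9, 9.1), a distance of √(0.6² + 0.3²) ≈ 0.7.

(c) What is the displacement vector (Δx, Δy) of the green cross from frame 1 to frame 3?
(2.5, 0.0)

The green cross was at (6.6, 4.5) in frame 1 and (9.1, 4.5) in frame 3.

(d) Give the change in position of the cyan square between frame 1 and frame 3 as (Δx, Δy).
(-2.4, 2.3)

The cyan square was at (6.2, 2.9) in frame 1 and (3.8, 5.2) in frame 3.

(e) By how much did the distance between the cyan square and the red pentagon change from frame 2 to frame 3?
-3.8

Distance in frame 2: 5.1. Distance in frame 3: 1.3.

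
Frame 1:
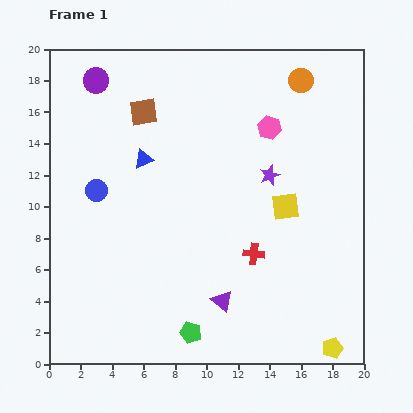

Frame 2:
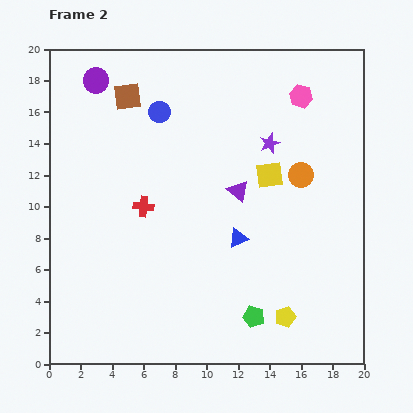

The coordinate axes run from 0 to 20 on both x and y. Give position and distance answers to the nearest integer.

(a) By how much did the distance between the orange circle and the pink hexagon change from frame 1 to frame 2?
+1

Distance in frame 1: 4. Distance in frame 2: 5.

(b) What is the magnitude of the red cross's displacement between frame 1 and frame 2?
8

The red cross moved from (13, 7) to (6, 10), a distance of √(7² + 3²) ≈ 8.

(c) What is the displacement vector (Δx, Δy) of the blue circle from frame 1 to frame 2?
(4, 5)

The blue circle was at (3, 11) in frame 1 and (7, 16) in frame 2.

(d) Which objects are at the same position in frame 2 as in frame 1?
the purple circle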